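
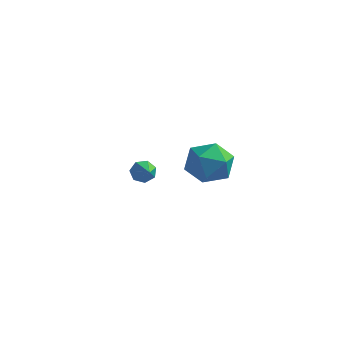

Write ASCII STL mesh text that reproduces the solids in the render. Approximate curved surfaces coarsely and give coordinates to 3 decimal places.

solid 
facet normal -0.602 0.637 -0.482
outer loop
vertex -0.342 1.189 -0.261
vertex -0.744 1.024 0.023
vertex -0.414 1.412 0.124
endloop
endfacet
facet normal 0.955 0.297 0.007
outer loop
vertex -0.342 1.189 -0.261
vertex -0.414 1.412 0.124
vertex -0.076 0.316 0.557
endloop
endfacet
facet normal -0.603 0.637 -0.480
outer loop
vertex -0.414 1.412 0.124
vertex -0.744 1.024 0.023
vertex -0.735 1.342 0.434
endloop
endfacet
facet normal 0.569 0.448 0.690
outer loop
vertex -0.414 1.412 0.124
vertex -0.735 1.342 0.434
vertex -0.076 0.316 0.557
endloop
endfacet
facet normal -0.603 0.638 -0.480
outer loop
vertex -0.735 1.342 0.434
vertex -0.744 1.024 0.023
vertex -1.063 1.032 0.434
endloop
endfacet
facet normal -0.070 0.074 0.995
outer loop
vertex -0.735 1.342 0.434
vertex -1.063 1.032 0.434
vertex -0.076 0.316 0.557
endloop
endfacet
facet normal -0.603 0.637 -0.480
outer loop
vertex -1.063 1.032 0.434
vertex -0.744 1.024 0.023
vertex -1.151 0.716 0.125
endloop
endfacet
facet normal -0.479 -0.542 0.691
outer loop
vertex -1.063 1.032 0.434
vertex -1.151 0.716 0.125
vertex -0.076 0.316 0.557
endloop
endfacet
facet normal -0.603 0.637 -0.481
outer loop
vertex -1.151 0.716 0.125
vertex -0.744 1.024 0.023
vertex -0.933 0.631 -0.261
endloop
endfacet
facet normal -0.351 -0.936 0.008
outer loop
vertex -1.151 0.716 0.125
vertex -0.933 0.631 -0.261
vertex -0.076 0.316 0.557
endloop
endfacet
facet normal -0.603 0.637 -0.480
outer loop
vertex -0.933 0.631 -0.261
vertex -0.744 1.024 0.023
vertex -0.573 0.842 -0.433
endloop
endfacet
facet normal 0.218 -0.812 -0.541
outer loop
vertex -0.933 0.631 -0.261
vertex -0.573 0.842 -0.433
vertex -0.076 0.316 0.557
endloop
endfacet
facet normal -0.601 0.638 -0.480
outer loop
vertex -0.573 0.842 -0.433
vertex -0.744 1.024 0.023
vertex -0.342 1.189 -0.261
endloop
endfacet
facet normal 0.799 -0.264 -0.541
outer loop
vertex -0.573 0.842 -0.433
vertex -0.342 1.189 -0.261
vertex -0.076 0.316 0.557
endloop
endfacet
facet normal -0.434 0.515 0.739
outer loop
vertex 3.653 -2.073 4.204
vertex 3.232 -2.854 4.501
vertex 4.075 -2.621 4.834
endloop
endfacet
facet normal 0.196 0.801 0.566
outer loop
vertex 3.653 -2.073 4.204
vertex 4.075 -2.621 4.834
vertex 4.569 -2.247 4.133
endloop
endfacet
facet normal 0.176 0.977 -0.125
outer loop
vertex 3.653 -2.073 4.204
vertex 4.569 -2.247 4.133
vertex 4.032 -2.248 3.367
endloop
endfacet
facet normal -0.467 0.799 -0.379
outer loop
vertex 3.653 -2.073 4.204
vertex 4.032 -2.248 3.367
vertex 3.205 -2.624 3.594
endloop
endfacet
facet normal -0.844 0.514 0.155
outer loop
vertex 3.653 -2.073 4.204
vertex 3.205 -2.624 3.594
vertex 3.232 -2.854 4.501
endloop
endfacet
facet normal 0.697 0.300 0.651
outer loop
vertex 4.569 -2.247 4.133
vertex 4.075 -2.621 4.834
vertex 4.715 -3.136 4.386
endloop
endfacet
facet normal -0.323 -0.163 0.932
outer loop
vertex 4.075 -2.621 4.834
vertex 3.232 -2.854 4.501
vertex 3.888 -3.512 4.613
endloop
endfacet
facet normal -0.986 -0.166 -0.013
outer loop
vertex 3.232 -2.854 4.501
vertex 3.205 -2.624 3.594
vertex 3.351 -3.513 3.847
endloop
endfacet
facet normal -0.376 0.297 -0.878
outer loop
vertex 3.205 -2.624 3.594
vertex 4.032 -2.248 3.367
vertex 3.845 -3.139 3.146
endloop
endfacet
facet normal 0.665 0.583 -0.467
outer loop
vertex 4.032 -2.248 3.367
vertex 4.569 -2.247 4.133
vertex 4.688 -2.906 3.479
endloop
endfacet
facet normal 0.467 -0.799 0.379
outer loop
vertex 4.267 -3.687 3.776
vertex 4.715 -3.136 4.386
vertex 3.888 -3.512 4.613
endloop
endfacet
facet normal -0.176 -0.977 0.125
outer loop
vertex 4.267 -3.687 3.776
vertex 3.888 -3.512 4.613
vertex 3.351 -3.513 3.847
endloop
endfacet
facet normal -0.196 -0.801 -0.566
outer loop
vertex 4.267 -3.687 3.776
vertex 3.351 -3.513 3.847
vertex 3.845 -3.139 3.146
endloop
endfacet
facet normal 0.434 -0.515 -0.739
outer loop
vertex 4.267 -3.687 3.776
vertex 3.845 -3.139 3.146
vertex 4.688 -2.906 3.479
endloop
endfacet
facet normal 0.844 -0.514 -0.155
outer loop
vertex 4.267 -3.687 3.776
vertex 4.688 -2.906 3.479
vertex 4.715 -3.136 4.386
endloop
endfacet
facet normal 0.376 -0.297 0.878
outer loop
vertex 3.888 -3.512 4.613
vertex 4.715 -3.136 4.386
vertex 4.075 -2.621 4.834
endloop
endfacet
facet normal -0.665 -0.583 0.467
outer loop
vertex 3.351 -3.513 3.847
vertex 3.888 -3.512 4.613
vertex 3.232 -2.854 4.501
endloop
endfacet
facet normal -0.697 -0.300 -0.651
outer loop
vertex 3.845 -3.139 3.146
vertex 3.351 -3.513 3.847
vertex 3.205 -2.624 3.594
endloop
endfacet
facet normal 0.323 0.163 -0.932
outer loop
vertex 4.688 -2.906 3.479
vertex 3.845 -3.139 3.146
vertex 4.032 -2.248 3.367
endloop
endfacet
facet normal 0.986 0.166 0.013
outer loop
vertex 4.715 -3.136 4.386
vertex 4.688 -2.906 3.479
vertex 4.569 -2.247 4.133
endloop
endfacet

endsolid


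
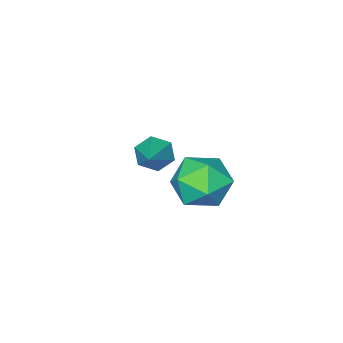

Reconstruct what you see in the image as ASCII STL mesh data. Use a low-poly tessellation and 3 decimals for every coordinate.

solid 
facet normal -0.635 -0.588 -0.500
outer loop
vertex -2.336 -3.585 -2.488
vertex -2.942 -3.337 -2.01
vertex -2.775 -2.936 -2.694
endloop
endfacet
facet normal 0.732 0.302 -0.610
outer loop
vertex -2.336 -3.585 -2.488
vertex -2.775 -2.936 -2.694
vertex -1.698 -2.183 -1.03
endloop
endfacet
facet normal -0.635 -0.589 -0.500
outer loop
vertex -2.775 -2.936 -2.694
vertex -2.942 -3.337 -2.01
vertex -3.381 -2.688 -2.217
endloop
endfacet
facet normal 0.032 0.903 -0.429
outer loop
vertex -2.775 -2.936 -2.694
vertex -3.381 -2.688 -2.217
vertex -1.698 -2.183 -1.03
endloop
endfacet
facet normal -0.635 -0.589 -0.500
outer loop
vertex -3.381 -2.688 -2.217
vertex -2.942 -3.337 -2.01
vertex -3.548 -3.089 -1.533
endloop
endfacet
facet normal -0.487 0.800 0.350
outer loop
vertex -3.381 -2.688 -2.217
vertex -3.548 -3.089 -1.533
vertex -1.698 -2.183 -1.03
endloop
endfacet
facet normal -0.635 -0.588 -0.501
outer loop
vertex -3.548 -3.089 -1.533
vertex -2.942 -3.337 -2.01
vertex -3.109 -3.738 -1.327
endloop
endfacet
facet normal -0.304 0.095 0.948
outer loop
vertex -3.548 -3.089 -1.533
vertex -3.109 -3.738 -1.327
vertex -1.698 -2.183 -1.03
endloop
endfacet
facet normal -0.635 -0.588 -0.501
outer loop
vertex -3.109 -3.738 -1.327
vertex -2.942 -3.337 -2.01
vertex -2.503 -3.986 -1.804
endloop
endfacet
facet normal 0.396 -0.506 0.766
outer loop
vertex -3.109 -3.738 -1.327
vertex -2.503 -3.986 -1.804
vertex -1.698 -2.183 -1.03
endloop
endfacet
facet normal -0.635 -0.588 -0.500
outer loop
vertex -2.503 -3.986 -1.804
vertex -2.942 -3.337 -2.01
vertex -2.336 -3.585 -2.488
endloop
endfacet
facet normal 0.915 -0.403 -0.013
outer loop
vertex -2.503 -3.986 -1.804
vertex -2.336 -3.585 -2.488
vertex -1.698 -2.183 -1.03
endloop
endfacet
facet normal -0.603 0.688 -0.403
outer loop
vertex -1.409 1.919 -0.898
vertex -2.391 1.2 -0.657
vertex -2.007 2.028 0.183
endloop
endfacet
facet normal -0.026 0.993 -0.114
outer loop
vertex -1.409 1.919 -0.898
vertex -2.007 2.028 0.183
vertex -0.767 2.057 0.154
endloop
endfacet
facet normal 0.551 0.716 -0.430
outer loop
vertex -1.409 1.919 -0.898
vertex -0.767 2.057 0.154
vertex -0.384 1.247 -0.704
endloop
endfacet
facet normal 0.330 0.240 -0.913
outer loop
vertex -1.409 1.919 -0.898
vertex -0.384 1.247 -0.704
vertex -1.388 0.717 -1.206
endloop
endfacet
facet normal -0.383 0.223 -0.896
outer loop
vertex -1.409 1.919 -0.898
vertex -1.388 0.717 -1.206
vertex -2.391 1.2 -0.657
endloop
endfacet
facet normal -0.006 0.817 0.577
outer loop
vertex -0.767 2.057 0.154
vertex -2.007 2.028 0.183
vertex -1.352 1.423 1.046
endloop
endfacet
facet normal -0.940 0.324 0.110
outer loop
vertex -2.007 2.028 0.183
vertex -2.391 1.2 -0.657
vertex -2.356 0.893 0.544
endloop
endfacet
facet normal -0.584 -0.430 -0.689
outer loop
vertex -2.391 1.2 -0.657
vertex -1.388 0.717 -1.206
vertex -1.973 0.083 -0.314
endloop
endfacet
facet normal 0.571 -0.403 -0.716
outer loop
vertex -1.388 0.717 -1.206
vertex -0.384 1.247 -0.704
vertex -0.733 0.112 -0.343
endloop
endfacet
facet normal 0.928 0.368 0.067
outer loop
vertex -0.384 1.247 -0.704
vertex -0.767 2.057 0.154
vertex -0.349 0.94 0.497
endloop
endfacet
facet normal -0.330 -0.240 0.913
outer loop
vertex -1.331 0.221 0.738
vertex -1.352 1.423 1.046
vertex -2.356 0.893 0.544
endloop
endfacet
facet normal -0.551 -0.716 0.430
outer loop
vertex -1.331 0.221 0.738
vertex -2.356 0.893 0.544
vertex -1.973 0.083 -0.314
endloop
endfacet
facet normal 0.026 -0.993 0.114
outer loop
vertex -1.331 0.221 0.738
vertex -1.973 0.083 -0.314
vertex -0.733 0.112 -0.343
endloop
endfacet
facet normal 0.603 -0.688 0.403
outer loop
vertex -1.331 0.221 0.738
vertex -0.733 0.112 -0.343
vertex -0.349 0.94 0.497
endloop
endfacet
facet normal 0.383 -0.223 0.896
outer loop
vertex -1.331 0.221 0.738
vertex -0.349 0.94 0.497
vertex -1.352 1.423 1.046
endloop
endfacet
facet normal -0.571 0.403 0.716
outer loop
vertex -2.356 0.893 0.544
vertex -1.352 1.423 1.046
vertex -2.007 2.028 0.183
endloop
endfacet
facet normal -0.928 -0.368 -0.067
outer loop
vertex -1.973 0.083 -0.314
vertex -2.356 0.893 0.544
vertex -2.391 1.2 -0.657
endloop
endfacet
facet normal 0.006 -0.817 -0.577
outer loop
vertex -0.733 0.112 -0.343
vertex -1.973 0.083 -0.314
vertex -1.388 0.717 -1.206
endloop
endfacet
facet normal 0.940 -0.324 -0.110
outer loop
vertex -0.349 0.94 0.497
vertex -0.733 0.112 -0.343
vertex -0.384 1.247 -0.704
endloop
endfacet
facet normal 0.584 0.430 0.689
outer loop
vertex -1.352 1.423 1.046
vertex -0.349 0.94 0.497
vertex -0.767 2.057 0.154
endloop
endfacet

endsolid


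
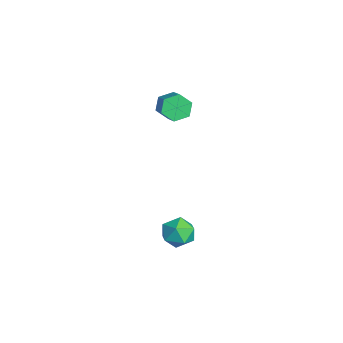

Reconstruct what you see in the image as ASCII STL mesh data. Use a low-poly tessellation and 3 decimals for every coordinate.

solid 
facet normal 0.228 0.306 0.924
outer loop
vertex 2.111 2.406 -2.608
vertex 1.389 1.917 -2.268
vertex 2.232 1.516 -2.343
endloop
endfacet
facet normal 0.813 0.265 0.519
outer loop
vertex 2.111 2.406 -2.608
vertex 2.232 1.516 -2.343
vertex 2.632 1.829 -3.129
endloop
endfacet
facet normal 0.721 0.692 -0.045
outer loop
vertex 2.111 2.406 -2.608
vertex 2.632 1.829 -3.129
vertex 2.037 2.422 -3.54
endloop
endfacet
facet normal 0.079 0.997 0.011
outer loop
vertex 2.111 2.406 -2.608
vertex 2.037 2.422 -3.54
vertex 1.269 2.477 -3.008
endloop
endfacet
facet normal -0.226 0.759 0.611
outer loop
vertex 2.111 2.406 -2.608
vertex 1.269 2.477 -3.008
vertex 1.389 1.917 -2.268
endloop
endfacet
facet normal 0.869 -0.406 0.281
outer loop
vertex 2.632 1.829 -3.129
vertex 2.232 1.516 -2.343
vertex 2.231 0.983 -3.112
endloop
endfacet
facet normal -0.078 -0.339 0.937
outer loop
vertex 2.232 1.516 -2.343
vertex 1.389 1.917 -2.268
vertex 1.463 1.038 -2.58
endloop
endfacet
facet normal -0.813 0.394 0.430
outer loop
vertex 1.389 1.917 -2.268
vertex 1.269 2.477 -3.008
vertex 0.868 1.631 -2.991
endloop
endfacet
facet normal -0.318 0.779 -0.540
outer loop
vertex 1.269 2.477 -3.008
vertex 2.037 2.422 -3.54
vertex 1.268 1.944 -3.777
endloop
endfacet
facet normal 0.721 0.285 -0.632
outer loop
vertex 2.037 2.422 -3.54
vertex 2.632 1.829 -3.129
vertex 2.111 1.543 -3.852
endloop
endfacet
facet normal -0.079 -0.997 -0.011
outer loop
vertex 1.389 1.054 -3.512
vertex 2.231 0.983 -3.112
vertex 1.463 1.038 -2.58
endloop
endfacet
facet normal -0.721 -0.692 0.045
outer loop
vertex 1.389 1.054 -3.512
vertex 1.463 1.038 -2.58
vertex 0.868 1.631 -2.991
endloop
endfacet
facet normal -0.813 -0.265 -0.519
outer loop
vertex 1.389 1.054 -3.512
vertex 0.868 1.631 -2.991
vertex 1.268 1.944 -3.777
endloop
endfacet
facet normal -0.228 -0.306 -0.924
outer loop
vertex 1.389 1.054 -3.512
vertex 1.268 1.944 -3.777
vertex 2.111 1.543 -3.852
endloop
endfacet
facet normal 0.226 -0.759 -0.611
outer loop
vertex 1.389 1.054 -3.512
vertex 2.111 1.543 -3.852
vertex 2.231 0.983 -3.112
endloop
endfacet
facet normal 0.318 -0.779 0.540
outer loop
vertex 1.463 1.038 -2.58
vertex 2.231 0.983 -3.112
vertex 2.232 1.516 -2.343
endloop
endfacet
facet normal -0.721 -0.285 0.632
outer loop
vertex 0.868 1.631 -2.991
vertex 1.463 1.038 -2.58
vertex 1.389 1.917 -2.268
endloop
endfacet
facet normal -0.869 0.406 -0.281
outer loop
vertex 1.268 1.944 -3.777
vertex 0.868 1.631 -2.991
vertex 1.269 2.477 -3.008
endloop
endfacet
facet normal 0.078 0.339 -0.937
outer loop
vertex 2.111 1.543 -3.852
vertex 1.268 1.944 -3.777
vertex 2.037 2.422 -3.54
endloop
endfacet
facet normal 0.813 -0.394 -0.430
outer loop
vertex 2.231 0.983 -3.112
vertex 2.111 1.543 -3.852
vertex 2.632 1.829 -3.129
endloop
endfacet
facet normal -0.865 -0.016 -0.502
outer loop
vertex -2.324 2.105 2.005
vertex -2.709 2.318 2.662
vertex -2.433 2.871 2.168
endloop
endfacet
facet normal 0.482 0.247 -0.840
outer loop
vertex -2.324 2.105 2.005
vertex -2.433 2.871 2.168
vertex -1.087 2.129 2.722
endloop
endfacet
facet normal 0.482 0.248 -0.840
outer loop
vertex -1.087 2.129 2.722
vertex -2.433 2.871 2.168
vertex -1.196 2.894 2.885
endloop
endfacet
facet normal 0.865 0.017 0.501
outer loop
vertex -1.087 2.129 2.722
vertex -1.196 2.894 2.885
vertex -1.471 2.342 3.378
endloop
endfacet
facet normal -0.865 -0.016 -0.502
outer loop
vertex -2.433 2.871 2.168
vertex -2.709 2.318 2.662
vertex -2.818 3.083 2.825
endloop
endfacet
facet normal 0.121 0.963 -0.240
outer loop
vertex -2.433 2.871 2.168
vertex -2.818 3.083 2.825
vertex -1.196 2.894 2.885
endloop
endfacet
facet normal 0.121 0.963 -0.241
outer loop
vertex -1.196 2.894 2.885
vertex -2.818 3.083 2.825
vertex -1.581 3.107 3.542
endloop
endfacet
facet normal 0.865 0.017 0.501
outer loop
vertex -1.196 2.894 2.885
vertex -1.581 3.107 3.542
vertex -1.471 2.342 3.378
endloop
endfacet
facet normal -0.865 -0.017 -0.501
outer loop
vertex -2.818 3.083 2.825
vertex -2.709 2.318 2.662
vertex -3.093 2.531 3.318
endloop
endfacet
facet normal -0.361 0.715 0.599
outer loop
vertex -2.818 3.083 2.825
vertex -3.093 2.531 3.318
vertex -1.581 3.107 3.542
endloop
endfacet
facet normal -0.361 0.715 0.599
outer loop
vertex -1.581 3.107 3.542
vertex -3.093 2.531 3.318
vertex -1.856 2.555 4.035
endloop
endfacet
facet normal 0.865 0.017 0.501
outer loop
vertex -1.581 3.107 3.542
vertex -1.856 2.555 4.035
vertex -1.471 2.342 3.378
endloop
endfacet
facet normal -0.865 -0.017 -0.501
outer loop
vertex -3.093 2.531 3.318
vertex -2.709 2.318 2.662
vertex -2.984 1.766 3.155
endloop
endfacet
facet normal -0.482 -0.248 0.840
outer loop
vertex -3.093 2.531 3.318
vertex -2.984 1.766 3.155
vertex -1.856 2.555 4.035
endloop
endfacet
facet normal -0.482 -0.247 0.840
outer loop
vertex -1.856 2.555 4.035
vertex -2.984 1.766 3.155
vertex -1.747 1.789 3.872
endloop
endfacet
facet normal 0.865 0.016 0.502
outer loop
vertex -1.856 2.555 4.035
vertex -1.747 1.789 3.872
vertex -1.471 2.342 3.378
endloop
endfacet
facet normal -0.865 -0.017 -0.501
outer loop
vertex -2.984 1.766 3.155
vertex -2.709 2.318 2.662
vertex -2.599 1.553 2.498
endloop
endfacet
facet normal -0.122 -0.963 0.241
outer loop
vertex -2.984 1.766 3.155
vertex -2.599 1.553 2.498
vertex -1.747 1.789 3.872
endloop
endfacet
facet normal -0.121 -0.963 0.240
outer loop
vertex -1.747 1.789 3.872
vertex -2.599 1.553 2.498
vertex -1.362 1.577 3.215
endloop
endfacet
facet normal 0.865 0.016 0.502
outer loop
vertex -1.747 1.789 3.872
vertex -1.362 1.577 3.215
vertex -1.471 2.342 3.378
endloop
endfacet
facet normal -0.865 -0.017 -0.501
outer loop
vertex -2.599 1.553 2.498
vertex -2.709 2.318 2.662
vertex -2.324 2.105 2.005
endloop
endfacet
facet normal 0.361 -0.715 -0.599
outer loop
vertex -2.599 1.553 2.498
vertex -2.324 2.105 2.005
vertex -1.362 1.577 3.215
endloop
endfacet
facet normal 0.361 -0.715 -0.599
outer loop
vertex -1.362 1.577 3.215
vertex -2.324 2.105 2.005
vertex -1.087 2.129 2.722
endloop
endfacet
facet normal 0.865 0.017 0.501
outer loop
vertex -1.362 1.577 3.215
vertex -1.087 2.129 2.722
vertex -1.471 2.342 3.378
endloop
endfacet

endsolid


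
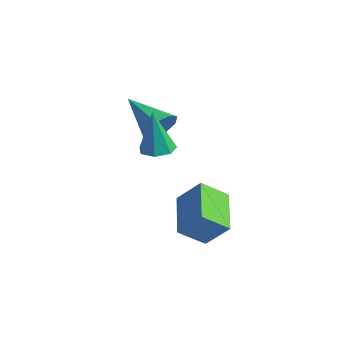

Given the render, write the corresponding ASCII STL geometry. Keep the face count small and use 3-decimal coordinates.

solid 
facet normal -0.002 0.112 -0.994
outer loop
vertex 0.402 -0.507 0.486
vertex -0.343 -0.655 0.471
vertex 0.006 0.017 0.546
endloop
endfacet
facet normal 0.760 0.532 0.373
outer loop
vertex 0.402 -0.507 0.486
vertex 0.006 0.017 0.546
vertex -0.337 -0.885 2.529
endloop
endfacet
facet normal -0.003 0.113 -0.994
outer loop
vertex 0.006 0.017 0.546
vertex -0.343 -0.655 0.471
vertex -0.654 0.034 0.55
endloop
endfacet
facet normal 0.026 0.908 0.418
outer loop
vertex 0.006 0.017 0.546
vertex -0.654 0.034 0.55
vertex -0.337 -0.885 2.529
endloop
endfacet
facet normal -0.004 0.112 -0.994
outer loop
vertex -0.654 0.034 0.55
vertex -0.343 -0.655 0.471
vertex -1.079 -0.467 0.495
endloop
endfacet
facet normal -0.725 0.573 0.382
outer loop
vertex -0.654 0.034 0.55
vertex -1.079 -0.467 0.495
vertex -0.337 -0.885 2.529
endloop
endfacet
facet normal -0.004 0.112 -0.994
outer loop
vertex -1.079 -0.467 0.495
vertex -0.343 -0.655 0.471
vertex -0.95 -1.109 0.422
endloop
endfacet
facet normal -0.930 -0.220 0.294
outer loop
vertex -1.079 -0.467 0.495
vertex -0.95 -1.109 0.422
vertex -0.337 -0.885 2.529
endloop
endfacet
facet normal -0.003 0.111 -0.994
outer loop
vertex -0.95 -1.109 0.422
vertex -0.343 -0.655 0.471
vertex -0.364 -1.41 0.387
endloop
endfacet
facet normal -0.435 -0.873 0.219
outer loop
vertex -0.95 -1.109 0.422
vertex -0.364 -1.41 0.387
vertex -0.337 -0.885 2.529
endloop
endfacet
facet normal -0.003 0.111 -0.994
outer loop
vertex -0.364 -1.41 0.387
vertex -0.343 -0.655 0.471
vertex 0.238 -1.142 0.415
endloop
endfacet
facet normal 0.389 -0.896 0.215
outer loop
vertex -0.364 -1.41 0.387
vertex 0.238 -1.142 0.415
vertex -0.337 -0.885 2.529
endloop
endfacet
facet normal -0.002 0.112 -0.994
outer loop
vertex 0.238 -1.142 0.415
vertex -0.343 -0.655 0.471
vertex 0.402 -0.507 0.486
endloop
endfacet
facet normal 0.920 -0.269 0.283
outer loop
vertex 0.238 -1.142 0.415
vertex 0.402 -0.507 0.486
vertex -0.337 -0.885 2.529
endloop
endfacet
facet normal -0.794 0.488 0.363
outer loop
vertex 0.633 0.725 -1.384
vertex 0.937 1.843 -2.223
vertex -0.216 0.146 -2.463
endloop
endfacet
facet normal -0.213 -0.781 0.587
outer loop
vertex 1.523 -0.923 -3.257
vertex 0.633 0.725 -1.384
vertex -0.216 0.146 -2.463
endloop
endfacet
facet normal -0.794 0.488 0.362
outer loop
vertex -0.216 0.146 -2.463
vertex 0.937 1.843 -2.223
vertex 0.088 1.263 -3.302
endloop
endfacet
facet normal -0.570 -0.389 -0.724
outer loop
vertex 0.088 1.263 -3.302
vertex 1.523 -0.923 -3.257
vertex -0.216 0.146 -2.463
endloop
endfacet
facet normal 0.570 0.389 0.724
outer loop
vertex 0.633 0.725 -1.384
vertex 2.676 0.774 -3.017
vertex 0.937 1.843 -2.223
endloop
endfacet
facet normal -0.212 -0.781 0.587
outer loop
vertex 2.372 -0.343 -2.178
vertex 0.633 0.725 -1.384
vertex 1.523 -0.923 -3.257
endloop
endfacet
facet normal 0.569 0.389 0.724
outer loop
vertex 2.372 -0.343 -2.178
vertex 2.676 0.774 -3.017
vertex 0.633 0.725 -1.384
endloop
endfacet
facet normal 0.212 0.781 -0.587
outer loop
vertex 0.937 1.843 -2.223
vertex 2.676 0.774 -3.017
vertex 0.088 1.263 -3.302
endloop
endfacet
facet normal -0.569 -0.389 -0.724
outer loop
vertex 1.827 0.195 -4.096
vertex 1.523 -0.923 -3.257
vertex 0.088 1.263 -3.302
endloop
endfacet
facet normal 0.212 0.782 -0.586
outer loop
vertex 0.088 1.263 -3.302
vertex 2.676 0.774 -3.017
vertex 1.827 0.195 -4.096
endloop
endfacet
facet normal 0.794 -0.488 -0.362
outer loop
vertex 1.827 0.195 -4.096
vertex 2.372 -0.343 -2.178
vertex 1.523 -0.923 -3.257
endloop
endfacet
facet normal 0.794 -0.488 -0.363
outer loop
vertex 2.676 0.774 -3.017
vertex 2.372 -0.343 -2.178
vertex 1.827 0.195 -4.096
endloop
endfacet
facet normal 0.857 0.202 -0.474
outer loop
vertex -1.172 -0.207 1.491
vertex -1.607 0.265 0.905
vertex -1.225 0.433 1.668
endloop
endfacet
facet normal 0.174 -0.249 0.953
outer loop
vertex -1.172 -0.207 1.491
vertex -1.225 0.433 1.668
vertex -3.433 -0.165 1.915
endloop
endfacet
facet normal 0.857 0.202 -0.474
outer loop
vertex -1.225 0.433 1.668
vertex -1.607 0.265 0.905
vertex -1.502 0.974 1.397
endloop
endfacet
facet normal -0.019 0.440 0.898
outer loop
vertex -1.225 0.433 1.668
vertex -1.502 0.974 1.397
vertex -3.433 -0.165 1.915
endloop
endfacet
facet normal 0.857 0.202 -0.474
outer loop
vertex -1.502 0.974 1.397
vertex -1.607 0.265 0.905
vertex -1.841 1.1 0.838
endloop
endfacet
facet normal -0.377 0.828 0.415
outer loop
vertex -1.502 0.974 1.397
vertex -1.841 1.1 0.838
vertex -3.433 -0.165 1.915
endloop
endfacet
facet normal 0.857 0.202 -0.474
outer loop
vertex -1.841 1.1 0.838
vertex -1.607 0.265 0.905
vertex -2.043 0.737 0.318
endloop
endfacet
facet normal -0.692 0.690 -0.213
outer loop
vertex -1.841 1.1 0.838
vertex -2.043 0.737 0.318
vertex -3.433 -0.165 1.915
endloop
endfacet
facet normal 0.857 0.201 -0.474
outer loop
vertex -2.043 0.737 0.318
vertex -1.607 0.265 0.905
vertex -1.99 0.097 0.142
endloop
endfacet
facet normal -0.779 0.106 -0.618
outer loop
vertex -2.043 0.737 0.318
vertex -1.99 0.097 0.142
vertex -3.433 -0.165 1.915
endloop
endfacet
facet normal 0.857 0.202 -0.474
outer loop
vertex -1.99 0.097 0.142
vertex -1.607 0.265 0.905
vertex -1.713 -0.445 0.412
endloop
endfacet
facet normal -0.587 -0.581 -0.564
outer loop
vertex -1.99 0.097 0.142
vertex -1.713 -0.445 0.412
vertex -3.433 -0.165 1.915
endloop
endfacet
facet normal 0.857 0.201 -0.474
outer loop
vertex -1.713 -0.445 0.412
vertex -1.607 0.265 0.905
vertex -1.374 -0.571 0.971
endloop
endfacet
facet normal -0.228 -0.970 -0.080
outer loop
vertex -1.713 -0.445 0.412
vertex -1.374 -0.571 0.971
vertex -3.433 -0.165 1.915
endloop
endfacet
facet normal 0.857 0.201 -0.474
outer loop
vertex -1.374 -0.571 0.971
vertex -1.607 0.265 0.905
vertex -1.172 -0.207 1.491
endloop
endfacet
facet normal 0.087 -0.832 0.548
outer loop
vertex -1.374 -0.571 0.971
vertex -1.172 -0.207 1.491
vertex -3.433 -0.165 1.915
endloop
endfacet

endsolid


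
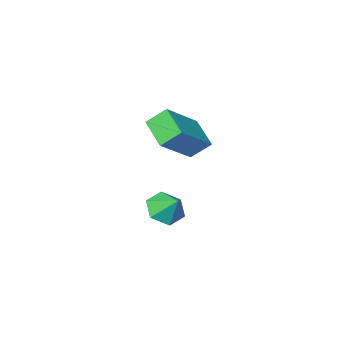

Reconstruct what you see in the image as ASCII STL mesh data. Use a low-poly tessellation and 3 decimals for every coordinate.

solid 
facet normal 0.064 -0.731 -0.680
outer loop
vertex 1.576 1.192 -1.639
vertex 0.896 1.571 -2.111
vertex 1.758 1.808 -2.284
endloop
endfacet
facet normal 0.763 0.347 0.546
outer loop
vertex 1.576 1.192 -1.639
vertex 1.758 1.808 -2.284
vertex 0.824 2.389 -1.349
endloop
endfacet
facet normal 0.064 -0.730 -0.680
outer loop
vertex 1.758 1.808 -2.284
vertex 0.896 1.571 -2.111
vertex 1.078 2.187 -2.755
endloop
endfacet
facet normal 0.504 0.863 -0.033
outer loop
vertex 1.758 1.808 -2.284
vertex 1.078 2.187 -2.755
vertex 0.824 2.389 -1.349
endloop
endfacet
facet normal 0.065 -0.730 -0.680
outer loop
vertex 1.078 2.187 -2.755
vertex 0.896 1.571 -2.111
vertex 0.216 1.949 -2.582
endloop
endfacet
facet normal -0.296 0.936 -0.188
outer loop
vertex 1.078 2.187 -2.755
vertex 0.216 1.949 -2.582
vertex 0.824 2.389 -1.349
endloop
endfacet
facet normal 0.065 -0.730 -0.680
outer loop
vertex 0.216 1.949 -2.582
vertex 0.896 1.571 -2.111
vertex 0.035 1.333 -1.938
endloop
endfacet
facet normal -0.837 0.493 0.237
outer loop
vertex 0.216 1.949 -2.582
vertex 0.035 1.333 -1.938
vertex 0.824 2.389 -1.349
endloop
endfacet
facet normal 0.065 -0.731 -0.680
outer loop
vertex 0.035 1.333 -1.938
vertex 0.896 1.571 -2.111
vertex 0.715 0.955 -1.466
endloop
endfacet
facet normal -0.579 -0.023 0.815
outer loop
vertex 0.035 1.333 -1.938
vertex 0.715 0.955 -1.466
vertex 0.824 2.389 -1.349
endloop
endfacet
facet normal 0.065 -0.731 -0.680
outer loop
vertex 0.715 0.955 -1.466
vertex 0.896 1.571 -2.111
vertex 1.576 1.192 -1.639
endloop
endfacet
facet normal 0.221 -0.096 0.970
outer loop
vertex 0.715 0.955 -1.466
vertex 1.576 1.192 -1.639
vertex 0.824 2.389 -1.349
endloop
endfacet
facet normal -0.785 -0.229 -0.576
outer loop
vertex 0.266 1.359 1.865
vertex -0.407 1.838 2.591
vertex 0.417 2.683 1.133
endloop
endfacet
facet normal 0.612 -0.435 -0.660
outer loop
vertex 2.127 3.182 2.389
vertex 0.266 1.359 1.865
vertex 0.417 2.683 1.133
endloop
endfacet
facet normal -0.784 -0.229 -0.576
outer loop
vertex 0.417 2.683 1.133
vertex -0.407 1.838 2.591
vertex -0.256 3.161 1.859
endloop
endfacet
facet normal 0.099 0.871 -0.481
outer loop
vertex -0.256 3.161 1.859
vertex 2.127 3.182 2.389
vertex 0.417 2.683 1.133
endloop
endfacet
facet normal -0.100 -0.871 0.482
outer loop
vertex 0.266 1.359 1.865
vertex 1.303 2.337 3.847
vertex -0.407 1.838 2.591
endloop
endfacet
facet normal 0.612 -0.435 -0.660
outer loop
vertex 1.976 1.859 3.121
vertex 0.266 1.359 1.865
vertex 2.127 3.182 2.389
endloop
endfacet
facet normal -0.099 -0.871 0.482
outer loop
vertex 1.976 1.859 3.121
vertex 1.303 2.337 3.847
vertex 0.266 1.359 1.865
endloop
endfacet
facet normal -0.612 0.435 0.660
outer loop
vertex -0.407 1.838 2.591
vertex 1.303 2.337 3.847
vertex -0.256 3.161 1.859
endloop
endfacet
facet normal 0.100 0.870 -0.482
outer loop
vertex 1.454 3.661 3.115
vertex 2.127 3.182 2.389
vertex -0.256 3.161 1.859
endloop
endfacet
facet normal -0.612 0.435 0.660
outer loop
vertex -0.256 3.161 1.859
vertex 1.303 2.337 3.847
vertex 1.454 3.661 3.115
endloop
endfacet
facet normal 0.785 0.229 0.576
outer loop
vertex 1.454 3.661 3.115
vertex 1.976 1.859 3.121
vertex 2.127 3.182 2.389
endloop
endfacet
facet normal 0.784 0.229 0.576
outer loop
vertex 1.303 2.337 3.847
vertex 1.976 1.859 3.121
vertex 1.454 3.661 3.115
endloop
endfacet

endsolid


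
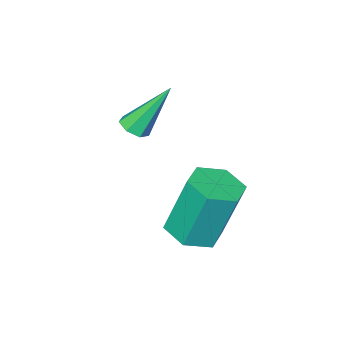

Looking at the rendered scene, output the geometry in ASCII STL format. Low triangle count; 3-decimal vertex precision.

solid 
facet normal 0.443 -0.318 -0.838
outer loop
vertex -1.722 0.639 -2.209
vertex -2.161 0.43 -2.362
vertex -1.986 0.901 -2.448
endloop
endfacet
facet normal 0.545 0.794 0.269
outer loop
vertex -1.722 0.639 -2.209
vertex -1.986 0.901 -2.448
vertex -2.999 1.03 -0.778
endloop
endfacet
facet normal 0.445 -0.318 -0.837
outer loop
vertex -1.986 0.901 -2.448
vertex -2.161 0.43 -2.362
vertex -2.382 0.808 -2.623
endloop
endfacet
facet normal -0.154 0.974 -0.169
outer loop
vertex -1.986 0.901 -2.448
vertex -2.382 0.808 -2.623
vertex -2.999 1.03 -0.778
endloop
endfacet
facet normal 0.445 -0.318 -0.837
outer loop
vertex -2.382 0.808 -2.623
vertex -2.161 0.43 -2.362
vertex -2.611 0.43 -2.601
endloop
endfacet
facet normal -0.816 0.475 -0.330
outer loop
vertex -2.382 0.808 -2.623
vertex -2.611 0.43 -2.601
vertex -2.999 1.03 -0.778
endloop
endfacet
facet normal 0.445 -0.318 -0.837
outer loop
vertex -2.611 0.43 -2.601
vertex -2.161 0.43 -2.362
vertex -2.501 0.052 -2.399
endloop
endfacet
facet normal -0.941 -0.324 -0.094
outer loop
vertex -2.611 0.43 -2.601
vertex -2.501 0.052 -2.399
vertex -2.999 1.03 -0.778
endloop
endfacet
facet normal 0.445 -0.318 -0.837
outer loop
vertex -2.501 0.052 -2.399
vertex -2.161 0.43 -2.362
vertex -2.135 -0.042 -2.169
endloop
endfacet
facet normal -0.439 -0.823 0.362
outer loop
vertex -2.501 0.052 -2.399
vertex -2.135 -0.042 -2.169
vertex -2.999 1.03 -0.778
endloop
endfacet
facet normal 0.443 -0.318 -0.838
outer loop
vertex -2.135 -0.042 -2.169
vertex -2.161 0.43 -2.362
vertex -1.788 0.22 -2.085
endloop
endfacet
facet normal 0.319 -0.645 0.695
outer loop
vertex -2.135 -0.042 -2.169
vertex -1.788 0.22 -2.085
vertex -2.999 1.03 -0.778
endloop
endfacet
facet normal 0.443 -0.318 -0.838
outer loop
vertex -1.788 0.22 -2.085
vertex -2.161 0.43 -2.362
vertex -1.722 0.639 -2.209
endloop
endfacet
facet normal 0.754 0.074 0.653
outer loop
vertex -1.788 0.22 -2.085
vertex -1.722 0.639 -2.209
vertex -2.999 1.03 -0.778
endloop
endfacet
facet normal 0.199 -0.232 -0.952
outer loop
vertex -1.222 2.828 -4.733
vertex -1.949 3.214 -4.979
vertex -1.218 3.664 -4.936
endloop
endfacet
facet normal 0.980 0.042 0.194
outer loop
vertex -1.222 2.828 -4.733
vertex -1.218 3.664 -4.936
vertex -1.643 3.319 -2.715
endloop
endfacet
facet normal 0.980 0.042 0.194
outer loop
vertex -1.643 3.319 -2.715
vertex -1.218 3.664 -4.936
vertex -1.639 4.155 -2.917
endloop
endfacet
facet normal -0.199 0.231 0.952
outer loop
vertex -1.643 3.319 -2.715
vertex -1.639 4.155 -2.917
vertex -2.371 3.706 -2.961
endloop
endfacet
facet normal 0.199 -0.232 -0.952
outer loop
vertex -1.218 3.664 -4.936
vertex -1.949 3.214 -4.979
vertex -1.945 4.05 -5.182
endloop
endfacet
facet normal 0.494 0.863 -0.107
outer loop
vertex -1.218 3.664 -4.936
vertex -1.945 4.05 -5.182
vertex -1.639 4.155 -2.917
endloop
endfacet
facet normal 0.495 0.862 -0.107
outer loop
vertex -1.639 4.155 -2.917
vertex -1.945 4.05 -5.182
vertex -2.366 4.542 -3.163
endloop
endfacet
facet normal -0.199 0.231 0.952
outer loop
vertex -1.639 4.155 -2.917
vertex -2.366 4.542 -3.163
vertex -2.371 3.706 -2.961
endloop
endfacet
facet normal 0.198 -0.232 -0.952
outer loop
vertex -1.945 4.05 -5.182
vertex -1.949 3.214 -4.979
vertex -2.677 3.601 -5.225
endloop
endfacet
facet normal -0.486 0.821 -0.301
outer loop
vertex -1.945 4.05 -5.182
vertex -2.677 3.601 -5.225
vertex -2.366 4.542 -3.163
endloop
endfacet
facet normal -0.486 0.820 -0.301
outer loop
vertex -2.366 4.542 -3.163
vertex -2.677 3.601 -5.225
vertex -3.098 4.092 -3.207
endloop
endfacet
facet normal -0.199 0.231 0.952
outer loop
vertex -2.366 4.542 -3.163
vertex -3.098 4.092 -3.207
vertex -2.371 3.706 -2.961
endloop
endfacet
facet normal 0.199 -0.231 -0.952
outer loop
vertex -2.677 3.601 -5.225
vertex -1.949 3.214 -4.979
vertex -2.681 2.765 -5.023
endloop
endfacet
facet normal -0.980 -0.042 -0.194
outer loop
vertex -2.677 3.601 -5.225
vertex -2.681 2.765 -5.023
vertex -3.098 4.092 -3.207
endloop
endfacet
facet normal -0.980 -0.042 -0.194
outer loop
vertex -3.098 4.092 -3.207
vertex -2.681 2.765 -5.023
vertex -3.102 3.256 -3.004
endloop
endfacet
facet normal -0.199 0.232 0.952
outer loop
vertex -3.098 4.092 -3.207
vertex -3.102 3.256 -3.004
vertex -2.371 3.706 -2.961
endloop
endfacet
facet normal 0.199 -0.231 -0.952
outer loop
vertex -2.681 2.765 -5.023
vertex -1.949 3.214 -4.979
vertex -1.954 2.378 -4.777
endloop
endfacet
facet normal -0.495 -0.862 0.106
outer loop
vertex -2.681 2.765 -5.023
vertex -1.954 2.378 -4.777
vertex -3.102 3.256 -3.004
endloop
endfacet
facet normal -0.494 -0.863 0.107
outer loop
vertex -3.102 3.256 -3.004
vertex -1.954 2.378 -4.777
vertex -2.375 2.87 -2.758
endloop
endfacet
facet normal -0.199 0.232 0.952
outer loop
vertex -3.102 3.256 -3.004
vertex -2.375 2.87 -2.758
vertex -2.371 3.706 -2.961
endloop
endfacet
facet normal 0.199 -0.231 -0.952
outer loop
vertex -1.954 2.378 -4.777
vertex -1.949 3.214 -4.979
vertex -1.222 2.828 -4.733
endloop
endfacet
facet normal 0.486 -0.820 0.301
outer loop
vertex -1.954 2.378 -4.777
vertex -1.222 2.828 -4.733
vertex -2.375 2.87 -2.758
endloop
endfacet
facet normal 0.486 -0.821 0.301
outer loop
vertex -2.375 2.87 -2.758
vertex -1.222 2.828 -4.733
vertex -1.643 3.319 -2.715
endloop
endfacet
facet normal -0.198 0.232 0.952
outer loop
vertex -2.375 2.87 -2.758
vertex -1.643 3.319 -2.715
vertex -2.371 3.706 -2.961
endloop
endfacet

endsolid


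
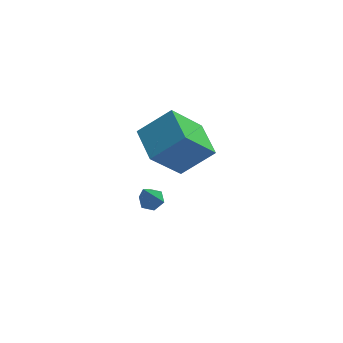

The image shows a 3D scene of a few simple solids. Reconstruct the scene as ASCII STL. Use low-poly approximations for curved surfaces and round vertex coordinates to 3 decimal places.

solid 
facet normal -0.561 -0.289 0.776
outer loop
vertex 0.82 2.108 2.299
vertex 0.367 3.663 2.551
vertex -0.561 1.88 1.216
endloop
endfacet
facet normal 0.277 -0.948 -0.154
outer loop
vertex 0.673 2.517 -0.491
vertex 0.82 2.108 2.299
vertex -0.561 1.88 1.216
endloop
endfacet
facet normal -0.561 -0.289 0.776
outer loop
vertex -0.561 1.88 1.216
vertex 0.367 3.663 2.551
vertex -1.014 3.436 1.468
endloop
endfacet
facet normal -0.780 -0.128 -0.612
outer loop
vertex -1.014 3.436 1.468
vertex 0.673 2.517 -0.491
vertex -0.561 1.88 1.216
endloop
endfacet
facet normal 0.780 0.128 0.612
outer loop
vertex 0.82 2.108 2.299
vertex 1.601 4.3 0.844
vertex 0.367 3.663 2.551
endloop
endfacet
facet normal 0.276 -0.949 -0.154
outer loop
vertex 2.054 2.744 0.592
vertex 0.82 2.108 2.299
vertex 0.673 2.517 -0.491
endloop
endfacet
facet normal 0.780 0.128 0.612
outer loop
vertex 2.054 2.744 0.592
vertex 1.601 4.3 0.844
vertex 0.82 2.108 2.299
endloop
endfacet
facet normal -0.277 0.949 0.154
outer loop
vertex 0.367 3.663 2.551
vertex 1.601 4.3 0.844
vertex -1.014 3.436 1.468
endloop
endfacet
facet normal -0.780 -0.128 -0.612
outer loop
vertex 0.22 4.072 -0.239
vertex 0.673 2.517 -0.491
vertex -1.014 3.436 1.468
endloop
endfacet
facet normal -0.277 0.949 0.153
outer loop
vertex -1.014 3.436 1.468
vertex 1.601 4.3 0.844
vertex 0.22 4.072 -0.239
endloop
endfacet
facet normal 0.561 0.289 -0.776
outer loop
vertex 0.22 4.072 -0.239
vertex 2.054 2.744 0.592
vertex 0.673 2.517 -0.491
endloop
endfacet
facet normal 0.561 0.289 -0.776
outer loop
vertex 1.601 4.3 0.844
vertex 2.054 2.744 0.592
vertex 0.22 4.072 -0.239
endloop
endfacet
facet normal 0.234 0.382 -0.894
outer loop
vertex 0.067 3.88 -3.86
vertex -0.441 4.112 -3.894
vertex -0.018 4.396 -3.662
endloop
endfacet
facet normal 0.845 -0.065 0.531
outer loop
vertex 0.067 3.88 -3.86
vertex -0.018 4.396 -3.662
vertex -0.799 3.528 -2.526
endloop
endfacet
facet normal 0.234 0.382 -0.894
outer loop
vertex -0.018 4.396 -3.662
vertex -0.441 4.112 -3.894
vertex -0.526 4.629 -3.695
endloop
endfacet
facet normal 0.263 0.671 0.693
outer loop
vertex -0.018 4.396 -3.662
vertex -0.526 4.629 -3.695
vertex -0.799 3.528 -2.526
endloop
endfacet
facet normal 0.234 0.382 -0.894
outer loop
vertex -0.526 4.629 -3.695
vertex -0.441 4.112 -3.894
vertex -0.949 4.345 -3.927
endloop
endfacet
facet normal -0.654 0.621 0.432
outer loop
vertex -0.526 4.629 -3.695
vertex -0.949 4.345 -3.927
vertex -0.799 3.528 -2.526
endloop
endfacet
facet normal 0.234 0.382 -0.894
outer loop
vertex -0.949 4.345 -3.927
vertex -0.441 4.112 -3.894
vertex -0.864 3.828 -4.126
endloop
endfacet
facet normal -0.986 -0.166 0.009
outer loop
vertex -0.949 4.345 -3.927
vertex -0.864 3.828 -4.126
vertex -0.799 3.528 -2.526
endloop
endfacet
facet normal 0.234 0.382 -0.894
outer loop
vertex -0.864 3.828 -4.126
vertex -0.441 4.112 -3.894
vertex -0.356 3.596 -4.092
endloop
endfacet
facet normal -0.402 -0.903 -0.153
outer loop
vertex -0.864 3.828 -4.126
vertex -0.356 3.596 -4.092
vertex -0.799 3.528 -2.526
endloop
endfacet
facet normal 0.234 0.382 -0.894
outer loop
vertex -0.356 3.596 -4.092
vertex -0.441 4.112 -3.894
vertex 0.067 3.88 -3.86
endloop
endfacet
facet normal 0.513 -0.852 0.108
outer loop
vertex -0.356 3.596 -4.092
vertex 0.067 3.88 -3.86
vertex -0.799 3.528 -2.526
endloop
endfacet

endsolid


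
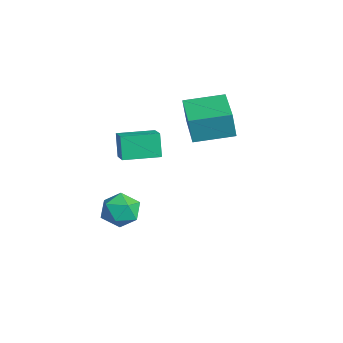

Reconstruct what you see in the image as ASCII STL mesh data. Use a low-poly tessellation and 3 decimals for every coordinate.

solid 
facet normal 0.161 0.521 0.838
outer loop
vertex -2.209 -1.122 -1.491
vertex -2.583 -1.846 -0.969
vertex -1.635 -1.828 -1.162
endloop
endfacet
facet normal 0.646 0.684 0.340
outer loop
vertex -2.209 -1.122 -1.491
vertex -1.635 -1.828 -1.162
vertex -1.519 -1.49 -2.061
endloop
endfacet
facet normal 0.299 0.925 -0.235
outer loop
vertex -2.209 -1.122 -1.491
vertex -1.519 -1.49 -2.061
vertex -2.395 -1.299 -2.423
endloop
endfacet
facet normal -0.400 0.912 -0.093
outer loop
vertex -2.209 -1.122 -1.491
vertex -2.395 -1.299 -2.423
vertex -3.053 -1.519 -1.749
endloop
endfacet
facet normal -0.486 0.662 0.570
outer loop
vertex -2.209 -1.122 -1.491
vertex -3.053 -1.519 -1.749
vertex -2.583 -1.846 -0.969
endloop
endfacet
facet normal 0.984 0.082 0.158
outer loop
vertex -1.519 -1.49 -2.061
vertex -1.635 -1.828 -1.162
vertex -1.467 -2.441 -1.891
endloop
endfacet
facet normal 0.199 -0.181 0.963
outer loop
vertex -1.635 -1.828 -1.162
vertex -2.583 -1.846 -0.969
vertex -2.125 -2.661 -1.217
endloop
endfacet
facet normal -0.846 0.049 0.530
outer loop
vertex -2.583 -1.846 -0.969
vertex -3.053 -1.519 -1.749
vertex -3.001 -2.47 -1.579
endloop
endfacet
facet normal -0.708 0.452 -0.543
outer loop
vertex -3.053 -1.519 -1.749
vertex -2.395 -1.299 -2.423
vertex -2.885 -2.132 -2.478
endloop
endfacet
facet normal 0.423 0.473 -0.773
outer loop
vertex -2.395 -1.299 -2.423
vertex -1.519 -1.49 -2.061
vertex -1.937 -2.114 -2.671
endloop
endfacet
facet normal 0.400 -0.912 0.093
outer loop
vertex -2.311 -2.838 -2.149
vertex -1.467 -2.441 -1.891
vertex -2.125 -2.661 -1.217
endloop
endfacet
facet normal -0.299 -0.925 0.235
outer loop
vertex -2.311 -2.838 -2.149
vertex -2.125 -2.661 -1.217
vertex -3.001 -2.47 -1.579
endloop
endfacet
facet normal -0.646 -0.684 -0.340
outer loop
vertex -2.311 -2.838 -2.149
vertex -3.001 -2.47 -1.579
vertex -2.885 -2.132 -2.478
endloop
endfacet
facet normal -0.161 -0.521 -0.838
outer loop
vertex -2.311 -2.838 -2.149
vertex -2.885 -2.132 -2.478
vertex -1.937 -2.114 -2.671
endloop
endfacet
facet normal 0.486 -0.662 -0.570
outer loop
vertex -2.311 -2.838 -2.149
vertex -1.937 -2.114 -2.671
vertex -1.467 -2.441 -1.891
endloop
endfacet
facet normal 0.708 -0.452 0.543
outer loop
vertex -2.125 -2.661 -1.217
vertex -1.467 -2.441 -1.891
vertex -1.635 -1.828 -1.162
endloop
endfacet
facet normal -0.423 -0.473 0.773
outer loop
vertex -3.001 -2.47 -1.579
vertex -2.125 -2.661 -1.217
vertex -2.583 -1.846 -0.969
endloop
endfacet
facet normal -0.984 -0.082 -0.158
outer loop
vertex -2.885 -2.132 -2.478
vertex -3.001 -2.47 -1.579
vertex -3.053 -1.519 -1.749
endloop
endfacet
facet normal -0.199 0.181 -0.963
outer loop
vertex -1.937 -2.114 -2.671
vertex -2.885 -2.132 -2.478
vertex -2.395 -1.299 -2.423
endloop
endfacet
facet normal 0.846 -0.049 -0.530
outer loop
vertex -1.467 -2.441 -1.891
vertex -1.937 -2.114 -2.671
vertex -1.519 -1.49 -2.061
endloop
endfacet
facet normal -0.977 0.215 0.008
outer loop
vertex -3.965 1.382 3.328
vertex -3.564 3.191 3.586
vertex -3.936 1.563 2.011
endloop
endfacet
facet normal -0.214 -0.967 -0.138
outer loop
vertex -1.876 1.109 1.994
vertex -3.965 1.382 3.328
vertex -3.936 1.563 2.011
endloop
endfacet
facet normal -0.977 0.215 0.008
outer loop
vertex -3.936 1.563 2.011
vertex -3.564 3.191 3.586
vertex -3.535 3.372 2.268
endloop
endfacet
facet normal 0.022 0.136 -0.990
outer loop
vertex -3.535 3.372 2.268
vertex -1.876 1.109 1.994
vertex -3.936 1.563 2.011
endloop
endfacet
facet normal -0.022 -0.136 0.990
outer loop
vertex -3.965 1.382 3.328
vertex -1.504 2.737 3.569
vertex -3.564 3.191 3.586
endloop
endfacet
facet normal -0.214 -0.967 -0.138
outer loop
vertex -1.905 0.928 3.312
vertex -3.965 1.382 3.328
vertex -1.876 1.109 1.994
endloop
endfacet
facet normal -0.022 -0.136 0.990
outer loop
vertex -1.905 0.928 3.312
vertex -1.504 2.737 3.569
vertex -3.965 1.382 3.328
endloop
endfacet
facet normal 0.214 0.967 0.138
outer loop
vertex -3.564 3.191 3.586
vertex -1.504 2.737 3.569
vertex -3.535 3.372 2.268
endloop
endfacet
facet normal 0.022 0.136 -0.990
outer loop
vertex -1.475 2.918 2.252
vertex -1.876 1.109 1.994
vertex -3.535 3.372 2.268
endloop
endfacet
facet normal 0.214 0.967 0.138
outer loop
vertex -3.535 3.372 2.268
vertex -1.504 2.737 3.569
vertex -1.475 2.918 2.252
endloop
endfacet
facet normal 0.977 -0.215 -0.008
outer loop
vertex -1.475 2.918 2.252
vertex -1.905 0.928 3.312
vertex -1.876 1.109 1.994
endloop
endfacet
facet normal 0.977 -0.215 -0.008
outer loop
vertex -1.504 2.737 3.569
vertex -1.905 0.928 3.312
vertex -1.475 2.918 2.252
endloop
endfacet
facet normal -0.920 0.103 -0.379
outer loop
vertex -0.756 -2.578 3.944
vertex -0.565 -0.98 3.915
vertex -0.31 -2.651 2.843
endloop
endfacet
facet normal -0.118 -0.993 0.018
outer loop
vertex 0.665 -2.76 3.245
vertex -0.756 -2.578 3.944
vertex -0.31 -2.651 2.843
endloop
endfacet
facet normal -0.920 0.103 -0.379
outer loop
vertex -0.31 -2.651 2.843
vertex -0.565 -0.98 3.915
vertex -0.119 -1.052 2.814
endloop
endfacet
facet normal 0.375 -0.062 -0.925
outer loop
vertex -0.119 -1.052 2.814
vertex 0.665 -2.76 3.245
vertex -0.31 -2.651 2.843
endloop
endfacet
facet normal -0.375 0.062 0.925
outer loop
vertex -0.756 -2.578 3.944
vertex 0.41 -1.089 4.317
vertex -0.565 -0.98 3.915
endloop
endfacet
facet normal -0.119 -0.993 0.017
outer loop
vertex 0.219 -2.688 4.346
vertex -0.756 -2.578 3.944
vertex 0.665 -2.76 3.245
endloop
endfacet
facet normal -0.375 0.062 0.925
outer loop
vertex 0.219 -2.688 4.346
vertex 0.41 -1.089 4.317
vertex -0.756 -2.578 3.944
endloop
endfacet
facet normal 0.118 0.993 -0.017
outer loop
vertex -0.565 -0.98 3.915
vertex 0.41 -1.089 4.317
vertex -0.119 -1.052 2.814
endloop
endfacet
facet normal 0.375 -0.062 -0.925
outer loop
vertex 0.856 -1.162 3.216
vertex 0.665 -2.76 3.245
vertex -0.119 -1.052 2.814
endloop
endfacet
facet normal 0.119 0.993 -0.018
outer loop
vertex -0.119 -1.052 2.814
vertex 0.41 -1.089 4.317
vertex 0.856 -1.162 3.216
endloop
endfacet
facet normal 0.920 -0.103 0.379
outer loop
vertex 0.856 -1.162 3.216
vertex 0.219 -2.688 4.346
vertex 0.665 -2.76 3.245
endloop
endfacet
facet normal 0.920 -0.103 0.379
outer loop
vertex 0.41 -1.089 4.317
vertex 0.219 -2.688 4.346
vertex 0.856 -1.162 3.216
endloop
endfacet

endsolid


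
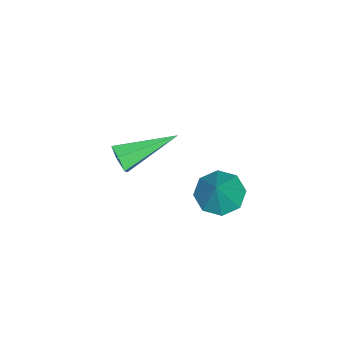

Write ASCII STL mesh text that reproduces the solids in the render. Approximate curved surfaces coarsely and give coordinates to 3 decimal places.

solid 
facet normal -0.554 -0.122 -0.823
outer loop
vertex 0.086 -0.032 1.075
vertex -0.551 0.263 1.46
vertex 0.038 0.576 1.017
endloop
endfacet
facet normal 0.991 0.067 -0.113
outer loop
vertex 0.086 -0.032 1.075
vertex 0.038 0.576 1.017
vertex 0.231 0.437 2.62
endloop
endfacet
facet normal -0.554 -0.123 -0.823
outer loop
vertex 0.038 0.576 1.017
vertex -0.551 0.263 1.46
vertex -0.355 1.0 1.218
endloop
endfacet
facet normal 0.726 0.687 -0.028
outer loop
vertex 0.038 0.576 1.017
vertex -0.355 1.0 1.218
vertex 0.231 0.437 2.62
endloop
endfacet
facet normal -0.554 -0.123 -0.823
outer loop
vertex -0.355 1.0 1.218
vertex -0.551 0.263 1.46
vertex -0.862 0.993 1.56
endloop
endfacet
facet normal 0.188 0.936 0.297
outer loop
vertex -0.355 1.0 1.218
vertex -0.862 0.993 1.56
vertex 0.231 0.437 2.62
endloop
endfacet
facet normal -0.554 -0.123 -0.823
outer loop
vertex -0.862 0.993 1.56
vertex -0.551 0.263 1.46
vertex -1.187 0.558 1.844
endloop
endfacet
facet normal -0.311 0.671 0.673
outer loop
vertex -0.862 0.993 1.56
vertex -1.187 0.558 1.844
vertex 0.231 0.437 2.62
endloop
endfacet
facet normal -0.554 -0.122 -0.823
outer loop
vertex -1.187 0.558 1.844
vertex -0.551 0.263 1.46
vertex -1.139 -0.049 1.902
endloop
endfacet
facet normal -0.477 0.046 0.878
outer loop
vertex -1.187 0.558 1.844
vertex -1.139 -0.049 1.902
vertex 0.231 0.437 2.62
endloop
endfacet
facet normal -0.554 -0.123 -0.823
outer loop
vertex -1.139 -0.049 1.902
vertex -0.551 0.263 1.46
vertex -0.746 -0.474 1.701
endloop
endfacet
facet normal -0.213 -0.571 0.793
outer loop
vertex -1.139 -0.049 1.902
vertex -0.746 -0.474 1.701
vertex 0.231 0.437 2.62
endloop
endfacet
facet normal -0.554 -0.123 -0.824
outer loop
vertex -0.746 -0.474 1.701
vertex -0.551 0.263 1.46
vertex -0.239 -0.467 1.359
endloop
endfacet
facet normal 0.327 -0.822 0.467
outer loop
vertex -0.746 -0.474 1.701
vertex -0.239 -0.467 1.359
vertex 0.231 0.437 2.62
endloop
endfacet
facet normal -0.554 -0.123 -0.823
outer loop
vertex -0.239 -0.467 1.359
vertex -0.551 0.263 1.46
vertex 0.086 -0.032 1.075
endloop
endfacet
facet normal 0.825 -0.557 0.092
outer loop
vertex -0.239 -0.467 1.359
vertex 0.086 -0.032 1.075
vertex 0.231 0.437 2.62
endloop
endfacet
facet normal 0.576 -0.732 -0.364
outer loop
vertex -1.783 -3.724 0.366
vertex -2.157 -3.794 -0.085
vertex -1.706 -3.416 -0.132
endloop
endfacet
facet normal 0.645 0.601 0.472
outer loop
vertex -1.783 -3.724 0.366
vertex -1.706 -3.416 -0.132
vertex -3.343 -2.286 0.665
endloop
endfacet
facet normal 0.576 -0.732 -0.364
outer loop
vertex -1.706 -3.416 -0.132
vertex -2.157 -3.794 -0.085
vertex -2.081 -3.487 -0.583
endloop
endfacet
facet normal 0.361 0.827 -0.431
outer loop
vertex -1.706 -3.416 -0.132
vertex -2.081 -3.487 -0.583
vertex -3.343 -2.286 0.665
endloop
endfacet
facet normal 0.576 -0.732 -0.363
outer loop
vertex -2.081 -3.487 -0.583
vertex -2.157 -3.794 -0.085
vertex -2.531 -3.865 -0.535
endloop
endfacet
facet normal -0.423 0.400 -0.813
outer loop
vertex -2.081 -3.487 -0.583
vertex -2.531 -3.865 -0.535
vertex -3.343 -2.286 0.665
endloop
endfacet
facet normal 0.576 -0.732 -0.363
outer loop
vertex -2.531 -3.865 -0.535
vertex -2.157 -3.794 -0.085
vertex -2.608 -4.172 -0.038
endloop
endfacet
facet normal -0.922 -0.249 -0.297
outer loop
vertex -2.531 -3.865 -0.535
vertex -2.608 -4.172 -0.038
vertex -3.343 -2.286 0.665
endloop
endfacet
facet normal 0.575 -0.732 -0.365
outer loop
vertex -2.608 -4.172 -0.038
vertex -2.157 -3.794 -0.085
vertex -2.233 -4.102 0.413
endloop
endfacet
facet normal -0.639 -0.475 0.605
outer loop
vertex -2.608 -4.172 -0.038
vertex -2.233 -4.102 0.413
vertex -3.343 -2.286 0.665
endloop
endfacet
facet normal 0.576 -0.731 -0.364
outer loop
vertex -2.233 -4.102 0.413
vertex -2.157 -3.794 -0.085
vertex -1.783 -3.724 0.366
endloop
endfacet
facet normal 0.144 -0.049 0.988
outer loop
vertex -2.233 -4.102 0.413
vertex -1.783 -3.724 0.366
vertex -3.343 -2.286 0.665
endloop
endfacet

endsolid


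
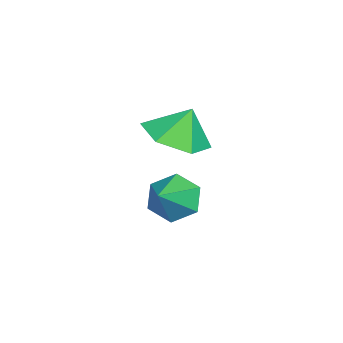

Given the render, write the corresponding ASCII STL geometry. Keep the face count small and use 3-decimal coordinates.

solid 
facet normal 0.112 -0.386 -0.916
outer loop
vertex 3.319 1.36 -1.216
vertex 2.491 0.782 -1.074
vertex 2.399 1.714 -1.478
endloop
endfacet
facet normal 0.251 0.906 0.341
outer loop
vertex 3.319 1.36 -1.216
vertex 2.399 1.714 -1.478
vertex 2.369 1.198 -0.086
endloop
endfacet
facet normal 0.114 -0.386 -0.916
outer loop
vertex 2.399 1.714 -1.478
vertex 2.491 0.782 -1.074
vertex 1.571 1.135 -1.337
endloop
endfacet
facet normal -0.515 0.807 0.288
outer loop
vertex 2.399 1.714 -1.478
vertex 1.571 1.135 -1.337
vertex 2.369 1.198 -0.086
endloop
endfacet
facet normal 0.114 -0.386 -0.916
outer loop
vertex 1.571 1.135 -1.337
vertex 2.491 0.782 -1.074
vertex 1.663 0.203 -0.933
endloop
endfacet
facet normal -0.837 0.146 0.527
outer loop
vertex 1.571 1.135 -1.337
vertex 1.663 0.203 -0.933
vertex 2.369 1.198 -0.086
endloop
endfacet
facet normal 0.114 -0.386 -0.916
outer loop
vertex 1.663 0.203 -0.933
vertex 2.491 0.782 -1.074
vertex 2.583 -0.15 -0.67
endloop
endfacet
facet normal -0.394 -0.417 0.819
outer loop
vertex 1.663 0.203 -0.933
vertex 2.583 -0.15 -0.67
vertex 2.369 1.198 -0.086
endloop
endfacet
facet normal 0.112 -0.386 -0.916
outer loop
vertex 2.583 -0.15 -0.67
vertex 2.491 0.782 -1.074
vertex 3.411 0.428 -0.812
endloop
endfacet
facet normal 0.372 -0.319 0.872
outer loop
vertex 2.583 -0.15 -0.67
vertex 3.411 0.428 -0.812
vertex 2.369 1.198 -0.086
endloop
endfacet
facet normal 0.112 -0.386 -0.916
outer loop
vertex 3.411 0.428 -0.812
vertex 2.491 0.782 -1.074
vertex 3.319 1.36 -1.216
endloop
endfacet
facet normal 0.694 0.343 0.633
outer loop
vertex 3.411 0.428 -0.812
vertex 3.319 1.36 -1.216
vertex 2.369 1.198 -0.086
endloop
endfacet
facet normal -0.812 0.156 -0.562
outer loop
vertex 2.448 0.642 -4.521
vertex 1.98 0.628 -3.848
vertex 2.298 1.336 -4.111
endloop
endfacet
facet normal 0.864 0.381 -0.328
outer loop
vertex 2.448 0.642 -4.521
vertex 2.298 1.336 -4.111
vertex 3.1 0.412 -3.072
endloop
endfacet
facet normal -0.812 0.156 -0.563
outer loop
vertex 2.298 1.336 -4.111
vertex 1.98 0.628 -3.848
vertex 1.829 1.322 -3.438
endloop
endfacet
facet normal 0.477 0.807 0.349
outer loop
vertex 2.298 1.336 -4.111
vertex 1.829 1.322 -3.438
vertex 3.1 0.412 -3.072
endloop
endfacet
facet normal -0.812 0.156 -0.562
outer loop
vertex 1.829 1.322 -3.438
vertex 1.98 0.628 -3.848
vertex 1.511 0.613 -3.175
endloop
endfacet
facet normal -0.016 0.354 0.935
outer loop
vertex 1.829 1.322 -3.438
vertex 1.511 0.613 -3.175
vertex 3.1 0.412 -3.072
endloop
endfacet
facet normal -0.812 0.156 -0.562
outer loop
vertex 1.511 0.613 -3.175
vertex 1.98 0.628 -3.848
vertex 1.662 -0.081 -3.585
endloop
endfacet
facet normal -0.121 -0.524 0.843
outer loop
vertex 1.511 0.613 -3.175
vertex 1.662 -0.081 -3.585
vertex 3.1 0.412 -3.072
endloop
endfacet
facet normal -0.812 0.156 -0.562
outer loop
vertex 1.662 -0.081 -3.585
vertex 1.98 0.628 -3.848
vertex 2.13 -0.067 -4.258
endloop
endfacet
facet normal 0.266 -0.950 0.166
outer loop
vertex 1.662 -0.081 -3.585
vertex 2.13 -0.067 -4.258
vertex 3.1 0.412 -3.072
endloop
endfacet
facet normal -0.812 0.156 -0.562
outer loop
vertex 2.13 -0.067 -4.258
vertex 1.98 0.628 -3.848
vertex 2.448 0.642 -4.521
endloop
endfacet
facet normal 0.759 -0.497 -0.420
outer loop
vertex 2.13 -0.067 -4.258
vertex 2.448 0.642 -4.521
vertex 3.1 0.412 -3.072
endloop
endfacet

endsolid


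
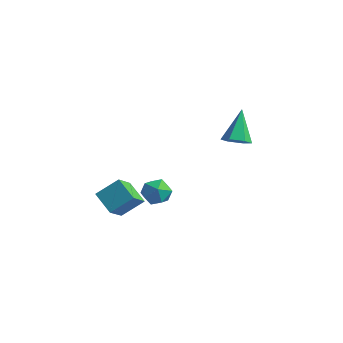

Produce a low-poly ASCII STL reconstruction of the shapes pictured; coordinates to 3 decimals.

solid 
facet normal 0.274 -0.560 -0.782
outer loop
vertex -0.355 3.708 2.877
vertex -0.998 3.244 2.984
vertex -1.043 3.886 2.509
endloop
endfacet
facet normal 0.321 0.935 -0.149
outer loop
vertex -0.355 3.708 2.877
vertex -1.043 3.886 2.509
vertex -1.562 4.396 4.596
endloop
endfacet
facet normal 0.274 -0.560 -0.782
outer loop
vertex -1.043 3.886 2.509
vertex -0.998 3.244 2.984
vertex -1.685 3.422 2.616
endloop
endfacet
facet normal -0.589 0.739 -0.327
outer loop
vertex -1.043 3.886 2.509
vertex -1.685 3.422 2.616
vertex -1.562 4.396 4.596
endloop
endfacet
facet normal 0.274 -0.559 -0.783
outer loop
vertex -1.685 3.422 2.616
vertex -0.998 3.244 2.984
vertex -1.64 2.779 3.091
endloop
endfacet
facet normal -0.997 -0.018 0.071
outer loop
vertex -1.685 3.422 2.616
vertex -1.64 2.779 3.091
vertex -1.562 4.396 4.596
endloop
endfacet
facet normal 0.275 -0.559 -0.782
outer loop
vertex -1.64 2.779 3.091
vertex -0.998 3.244 2.984
vertex -0.952 2.602 3.459
endloop
endfacet
facet normal -0.495 -0.579 0.648
outer loop
vertex -1.64 2.779 3.091
vertex -0.952 2.602 3.459
vertex -1.562 4.396 4.596
endloop
endfacet
facet normal 0.274 -0.559 -0.782
outer loop
vertex -0.952 2.602 3.459
vertex -0.998 3.244 2.984
vertex -0.31 3.066 3.352
endloop
endfacet
facet normal 0.414 -0.383 0.826
outer loop
vertex -0.952 2.602 3.459
vertex -0.31 3.066 3.352
vertex -1.562 4.396 4.596
endloop
endfacet
facet normal 0.274 -0.560 -0.782
outer loop
vertex -0.31 3.066 3.352
vertex -0.998 3.244 2.984
vertex -0.355 3.708 2.877
endloop
endfacet
facet normal 0.823 0.374 0.428
outer loop
vertex -0.31 3.066 3.352
vertex -0.355 3.708 2.877
vertex -1.562 4.396 4.596
endloop
endfacet
facet normal 0.419 0.763 0.492
outer loop
vertex -0.774 -2.341 2.575
vertex -0.772 -2.809 3.299
vertex -0.095 -2.837 2.766
endloop
endfacet
facet normal 0.614 0.765 -0.196
outer loop
vertex -0.774 -2.341 2.575
vertex -0.095 -2.837 2.766
vertex -0.392 -2.806 1.957
endloop
endfacet
facet normal 0.022 0.805 -0.593
outer loop
vertex -0.774 -2.341 2.575
vertex -0.392 -2.806 1.957
vertex -1.252 -2.758 1.991
endloop
endfacet
facet normal -0.539 0.829 -0.151
outer loop
vertex -0.774 -2.341 2.575
vertex -1.252 -2.758 1.991
vertex -1.487 -2.76 2.82
endloop
endfacet
facet normal -0.293 0.803 0.520
outer loop
vertex -0.774 -2.341 2.575
vertex -1.487 -2.76 2.82
vertex -0.772 -2.809 3.299
endloop
endfacet
facet normal 0.931 0.142 -0.336
outer loop
vertex -0.392 -2.806 1.957
vertex -0.095 -2.837 2.766
vertex -0.153 -3.56 2.3
endloop
endfacet
facet normal 0.616 0.139 0.775
outer loop
vertex -0.095 -2.837 2.766
vertex -0.772 -2.809 3.299
vertex -0.388 -3.562 3.129
endloop
endfacet
facet normal -0.535 0.203 0.820
outer loop
vertex -0.772 -2.809 3.299
vertex -1.487 -2.76 2.82
vertex -1.248 -3.514 3.163
endloop
endfacet
facet normal -0.933 0.245 -0.264
outer loop
vertex -1.487 -2.76 2.82
vertex -1.252 -2.758 1.991
vertex -1.545 -3.483 2.354
endloop
endfacet
facet normal -0.027 0.207 -0.978
outer loop
vertex -1.252 -2.758 1.991
vertex -0.392 -2.806 1.957
vertex -0.868 -3.511 1.821
endloop
endfacet
facet normal 0.539 -0.829 0.151
outer loop
vertex -0.866 -3.979 2.545
vertex -0.153 -3.56 2.3
vertex -0.388 -3.562 3.129
endloop
endfacet
facet normal -0.022 -0.805 0.593
outer loop
vertex -0.866 -3.979 2.545
vertex -0.388 -3.562 3.129
vertex -1.248 -3.514 3.163
endloop
endfacet
facet normal -0.614 -0.765 0.196
outer loop
vertex -0.866 -3.979 2.545
vertex -1.248 -3.514 3.163
vertex -1.545 -3.483 2.354
endloop
endfacet
facet normal -0.419 -0.763 -0.492
outer loop
vertex -0.866 -3.979 2.545
vertex -1.545 -3.483 2.354
vertex -0.868 -3.511 1.821
endloop
endfacet
facet normal 0.293 -0.803 -0.520
outer loop
vertex -0.866 -3.979 2.545
vertex -0.868 -3.511 1.821
vertex -0.153 -3.56 2.3
endloop
endfacet
facet normal 0.933 -0.245 0.264
outer loop
vertex -0.388 -3.562 3.129
vertex -0.153 -3.56 2.3
vertex -0.095 -2.837 2.766
endloop
endfacet
facet normal 0.027 -0.207 0.978
outer loop
vertex -1.248 -3.514 3.163
vertex -0.388 -3.562 3.129
vertex -0.772 -2.809 3.299
endloop
endfacet
facet normal -0.931 -0.142 0.336
outer loop
vertex -1.545 -3.483 2.354
vertex -1.248 -3.514 3.163
vertex -1.487 -2.76 2.82
endloop
endfacet
facet normal -0.616 -0.139 -0.775
outer loop
vertex -0.868 -3.511 1.821
vertex -1.545 -3.483 2.354
vertex -1.252 -2.758 1.991
endloop
endfacet
facet normal 0.535 -0.203 -0.820
outer loop
vertex -0.153 -3.56 2.3
vertex -0.868 -3.511 1.821
vertex -0.392 -2.806 1.957
endloop
endfacet
facet normal -0.490 -0.628 -0.604
outer loop
vertex -3.247 -3.827 0.338
vertex -4.457 -3.546 1.027
vertex -3.529 -2.683 -0.622
endloop
endfacet
facet normal 0.852 -0.198 -0.486
outer loop
vertex -2.803 -1.754 0.273
vertex -3.247 -3.827 0.338
vertex -3.529 -2.683 -0.622
endloop
endfacet
facet normal -0.490 -0.628 -0.605
outer loop
vertex -3.529 -2.683 -0.622
vertex -4.457 -3.546 1.027
vertex -4.738 -2.402 0.067
endloop
endfacet
facet normal -0.185 0.753 -0.632
outer loop
vertex -4.738 -2.402 0.067
vertex -2.803 -1.754 0.273
vertex -3.529 -2.683 -0.622
endloop
endfacet
facet normal 0.185 -0.753 0.632
outer loop
vertex -3.247 -3.827 0.338
vertex -3.731 -2.617 1.922
vertex -4.457 -3.546 1.027
endloop
endfacet
facet normal 0.852 -0.198 -0.485
outer loop
vertex -2.522 -2.898 1.233
vertex -3.247 -3.827 0.338
vertex -2.803 -1.754 0.273
endloop
endfacet
facet normal 0.185 -0.753 0.632
outer loop
vertex -2.522 -2.898 1.233
vertex -3.731 -2.617 1.922
vertex -3.247 -3.827 0.338
endloop
endfacet
facet normal -0.852 0.198 0.485
outer loop
vertex -4.457 -3.546 1.027
vertex -3.731 -2.617 1.922
vertex -4.738 -2.402 0.067
endloop
endfacet
facet normal -0.185 0.753 -0.632
outer loop
vertex -4.013 -1.473 0.962
vertex -2.803 -1.754 0.273
vertex -4.738 -2.402 0.067
endloop
endfacet
facet normal -0.852 0.197 0.485
outer loop
vertex -4.738 -2.402 0.067
vertex -3.731 -2.617 1.922
vertex -4.013 -1.473 0.962
endloop
endfacet
facet normal 0.490 0.628 0.605
outer loop
vertex -4.013 -1.473 0.962
vertex -2.522 -2.898 1.233
vertex -2.803 -1.754 0.273
endloop
endfacet
facet normal 0.490 0.628 0.604
outer loop
vertex -3.731 -2.617 1.922
vertex -2.522 -2.898 1.233
vertex -4.013 -1.473 0.962
endloop
endfacet

endsolid


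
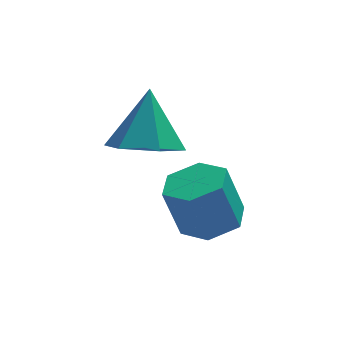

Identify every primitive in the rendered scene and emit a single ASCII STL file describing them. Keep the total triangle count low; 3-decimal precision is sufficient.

solid 
facet normal -0.156 -0.512 -0.845
outer loop
vertex -1.982 -1.611 -1.661
vertex -2.938 -1.285 -1.682
vertex -2.213 -0.751 -2.139
endloop
endfacet
facet normal 0.931 0.333 0.149
outer loop
vertex -1.982 -1.611 -1.661
vertex -2.213 -0.751 -2.139
vertex -2.662 -0.375 -0.178
endloop
endfacet
facet normal -0.155 -0.512 -0.845
outer loop
vertex -2.213 -0.751 -2.139
vertex -2.938 -1.285 -1.682
vertex -3.169 -0.426 -2.16
endloop
endfacet
facet normal 0.322 0.941 -0.107
outer loop
vertex -2.213 -0.751 -2.139
vertex -3.169 -0.426 -2.16
vertex -2.662 -0.375 -0.178
endloop
endfacet
facet normal -0.155 -0.512 -0.845
outer loop
vertex -3.169 -0.426 -2.16
vertex -2.938 -1.285 -1.682
vertex -3.894 -0.96 -1.703
endloop
endfacet
facet normal -0.540 0.833 0.117
outer loop
vertex -3.169 -0.426 -2.16
vertex -3.894 -0.96 -1.703
vertex -2.662 -0.375 -0.178
endloop
endfacet
facet normal -0.155 -0.512 -0.845
outer loop
vertex -3.894 -0.96 -1.703
vertex -2.938 -1.285 -1.682
vertex -3.664 -1.819 -1.225
endloop
endfacet
facet normal -0.794 0.119 0.596
outer loop
vertex -3.894 -0.96 -1.703
vertex -3.664 -1.819 -1.225
vertex -2.662 -0.375 -0.178
endloop
endfacet
facet normal -0.156 -0.511 -0.845
outer loop
vertex -3.664 -1.819 -1.225
vertex -2.938 -1.285 -1.682
vertex -2.708 -2.145 -1.204
endloop
endfacet
facet normal -0.186 -0.489 0.852
outer loop
vertex -3.664 -1.819 -1.225
vertex -2.708 -2.145 -1.204
vertex -2.662 -0.375 -0.178
endloop
endfacet
facet normal -0.156 -0.511 -0.845
outer loop
vertex -2.708 -2.145 -1.204
vertex -2.938 -1.285 -1.682
vertex -1.982 -1.611 -1.661
endloop
endfacet
facet normal 0.677 -0.382 0.629
outer loop
vertex -2.708 -2.145 -1.204
vertex -1.982 -1.611 -1.661
vertex -2.662 -0.375 -0.178
endloop
endfacet
facet normal 0.288 -0.053 -0.956
outer loop
vertex -0.571 -1.898 -3.787
vertex -1.398 -2.081 -4.026
vertex -1.125 -1.245 -3.99
endloop
endfacet
facet normal 0.722 0.668 0.181
outer loop
vertex -0.571 -1.898 -3.787
vertex -1.125 -1.245 -3.99
vertex -1.015 -1.817 -2.315
endloop
endfacet
facet normal 0.722 0.668 0.181
outer loop
vertex -1.015 -1.817 -2.315
vertex -1.125 -1.245 -3.99
vertex -1.568 -1.164 -2.518
endloop
endfacet
facet normal -0.288 0.053 0.956
outer loop
vertex -1.015 -1.817 -2.315
vertex -1.568 -1.164 -2.518
vertex -1.842 -1.999 -2.554
endloop
endfacet
facet normal 0.288 -0.053 -0.956
outer loop
vertex -1.125 -1.245 -3.99
vertex -1.398 -2.081 -4.026
vertex -1.952 -1.428 -4.229
endloop
endfacet
facet normal -0.185 0.977 -0.109
outer loop
vertex -1.125 -1.245 -3.99
vertex -1.952 -1.428 -4.229
vertex -1.568 -1.164 -2.518
endloop
endfacet
facet normal -0.183 0.977 -0.110
outer loop
vertex -1.568 -1.164 -2.518
vertex -1.952 -1.428 -4.229
vertex -2.395 -1.346 -2.757
endloop
endfacet
facet normal -0.288 0.053 0.956
outer loop
vertex -1.568 -1.164 -2.518
vertex -2.395 -1.346 -2.757
vertex -1.842 -1.999 -2.554
endloop
endfacet
facet normal 0.288 -0.053 -0.956
outer loop
vertex -1.952 -1.428 -4.229
vertex -1.398 -2.081 -4.026
vertex -2.225 -2.263 -4.265
endloop
endfacet
facet normal -0.906 0.309 -0.290
outer loop
vertex -1.952 -1.428 -4.229
vertex -2.225 -2.263 -4.265
vertex -2.395 -1.346 -2.757
endloop
endfacet
facet normal -0.906 0.309 -0.290
outer loop
vertex -2.395 -1.346 -2.757
vertex -2.225 -2.263 -4.265
vertex -2.669 -2.182 -2.793
endloop
endfacet
facet normal -0.288 0.053 0.956
outer loop
vertex -2.395 -1.346 -2.757
vertex -2.669 -2.182 -2.793
vertex -1.842 -1.999 -2.554
endloop
endfacet
facet normal 0.288 -0.053 -0.956
outer loop
vertex -2.225 -2.263 -4.265
vertex -1.398 -2.081 -4.026
vertex -1.672 -2.916 -4.062
endloop
endfacet
facet normal -0.722 -0.668 -0.181
outer loop
vertex -2.225 -2.263 -4.265
vertex -1.672 -2.916 -4.062
vertex -2.669 -2.182 -2.793
endloop
endfacet
facet normal -0.722 -0.668 -0.180
outer loop
vertex -2.669 -2.182 -2.793
vertex -1.672 -2.916 -4.062
vertex -2.115 -2.835 -2.59
endloop
endfacet
facet normal -0.288 0.053 0.956
outer loop
vertex -2.669 -2.182 -2.793
vertex -2.115 -2.835 -2.59
vertex -1.842 -1.999 -2.554
endloop
endfacet
facet normal 0.288 -0.053 -0.956
outer loop
vertex -1.672 -2.916 -4.062
vertex -1.398 -2.081 -4.026
vertex -0.845 -2.734 -3.823
endloop
endfacet
facet normal 0.184 -0.977 0.109
outer loop
vertex -1.672 -2.916 -4.062
vertex -0.845 -2.734 -3.823
vertex -2.115 -2.835 -2.59
endloop
endfacet
facet normal 0.184 -0.977 0.110
outer loop
vertex -2.115 -2.835 -2.59
vertex -0.845 -2.734 -3.823
vertex -1.288 -2.652 -2.351
endloop
endfacet
facet normal -0.288 0.053 0.956
outer loop
vertex -2.115 -2.835 -2.59
vertex -1.288 -2.652 -2.351
vertex -1.842 -1.999 -2.554
endloop
endfacet
facet normal 0.288 -0.053 -0.956
outer loop
vertex -0.845 -2.734 -3.823
vertex -1.398 -2.081 -4.026
vertex -0.571 -1.898 -3.787
endloop
endfacet
facet normal 0.906 -0.309 0.290
outer loop
vertex -0.845 -2.734 -3.823
vertex -0.571 -1.898 -3.787
vertex -1.288 -2.652 -2.351
endloop
endfacet
facet normal 0.906 -0.309 0.290
outer loop
vertex -1.288 -2.652 -2.351
vertex -0.571 -1.898 -3.787
vertex -1.015 -1.817 -2.315
endloop
endfacet
facet normal -0.288 0.053 0.956
outer loop
vertex -1.288 -2.652 -2.351
vertex -1.015 -1.817 -2.315
vertex -1.842 -1.999 -2.554
endloop
endfacet

endsolid


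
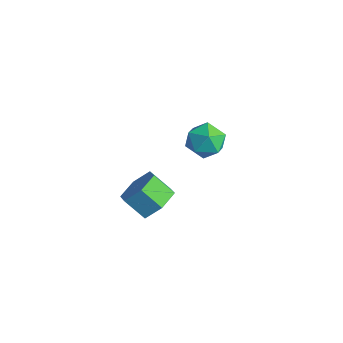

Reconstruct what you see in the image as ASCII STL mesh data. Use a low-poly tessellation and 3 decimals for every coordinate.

solid 
facet normal 0.625 0.404 -0.668
outer loop
vertex 1.446 -3.269 2.449
vertex 0.595 -2.935 1.855
vertex 1.005 -2.288 2.63
endloop
endfacet
facet normal 0.668 0.167 0.725
outer loop
vertex 1.446 -3.269 2.449
vertex 1.005 -2.288 2.63
vertex 0.597 -3.818 3.358
endloop
endfacet
facet normal 0.668 0.167 0.725
outer loop
vertex 0.597 -3.818 3.358
vertex 1.005 -2.288 2.63
vertex 0.156 -2.837 3.539
endloop
endfacet
facet normal -0.624 -0.404 0.669
outer loop
vertex 0.597 -3.818 3.358
vertex 0.156 -2.837 3.539
vertex -0.255 -3.485 2.765
endloop
endfacet
facet normal 0.625 0.404 -0.668
outer loop
vertex 1.005 -2.288 2.63
vertex 0.595 -2.935 1.855
vertex 0.154 -1.955 2.036
endloop
endfacet
facet normal -0.016 0.862 0.506
outer loop
vertex 1.005 -2.288 2.63
vertex 0.154 -1.955 2.036
vertex 0.156 -2.837 3.539
endloop
endfacet
facet normal -0.015 0.862 0.506
outer loop
vertex 0.156 -2.837 3.539
vertex 0.154 -1.955 2.036
vertex -0.695 -2.504 2.946
endloop
endfacet
facet normal -0.624 -0.403 0.669
outer loop
vertex 0.156 -2.837 3.539
vertex -0.695 -2.504 2.946
vertex -0.255 -3.485 2.765
endloop
endfacet
facet normal 0.624 0.404 -0.669
outer loop
vertex 0.154 -1.955 2.036
vertex 0.595 -2.935 1.855
vertex -0.257 -2.602 1.262
endloop
endfacet
facet normal -0.684 0.696 -0.218
outer loop
vertex 0.154 -1.955 2.036
vertex -0.257 -2.602 1.262
vertex -0.695 -2.504 2.946
endloop
endfacet
facet normal -0.684 0.696 -0.218
outer loop
vertex -0.695 -2.504 2.946
vertex -0.257 -2.602 1.262
vertex -1.106 -3.151 2.171
endloop
endfacet
facet normal -0.625 -0.404 0.668
outer loop
vertex -0.695 -2.504 2.946
vertex -1.106 -3.151 2.171
vertex -0.255 -3.485 2.765
endloop
endfacet
facet normal 0.624 0.404 -0.669
outer loop
vertex -0.257 -2.602 1.262
vertex 0.595 -2.935 1.855
vertex 0.184 -3.583 1.081
endloop
endfacet
facet normal -0.668 -0.167 -0.725
outer loop
vertex -0.257 -2.602 1.262
vertex 0.184 -3.583 1.081
vertex -1.106 -3.151 2.171
endloop
endfacet
facet normal -0.668 -0.167 -0.725
outer loop
vertex -1.106 -3.151 2.171
vertex 0.184 -3.583 1.081
vertex -0.665 -4.132 1.99
endloop
endfacet
facet normal -0.625 -0.404 0.668
outer loop
vertex -1.106 -3.151 2.171
vertex -0.665 -4.132 1.99
vertex -0.255 -3.485 2.765
endloop
endfacet
facet normal 0.624 0.403 -0.669
outer loop
vertex 0.184 -3.583 1.081
vertex 0.595 -2.935 1.855
vertex 1.035 -3.916 1.674
endloop
endfacet
facet normal 0.015 -0.862 -0.506
outer loop
vertex 0.184 -3.583 1.081
vertex 1.035 -3.916 1.674
vertex -0.665 -4.132 1.99
endloop
endfacet
facet normal 0.016 -0.862 -0.506
outer loop
vertex -0.665 -4.132 1.99
vertex 1.035 -3.916 1.674
vertex 0.186 -4.465 2.584
endloop
endfacet
facet normal -0.625 -0.404 0.668
outer loop
vertex -0.665 -4.132 1.99
vertex 0.186 -4.465 2.584
vertex -0.255 -3.485 2.765
endloop
endfacet
facet normal 0.625 0.404 -0.668
outer loop
vertex 1.035 -3.916 1.674
vertex 0.595 -2.935 1.855
vertex 1.446 -3.269 2.449
endloop
endfacet
facet normal 0.684 -0.696 0.218
outer loop
vertex 1.035 -3.916 1.674
vertex 1.446 -3.269 2.449
vertex 0.186 -4.465 2.584
endloop
endfacet
facet normal 0.684 -0.696 0.219
outer loop
vertex 0.186 -4.465 2.584
vertex 1.446 -3.269 2.449
vertex 0.597 -3.818 3.358
endloop
endfacet
facet normal -0.624 -0.404 0.669
outer loop
vertex 0.186 -4.465 2.584
vertex 0.597 -3.818 3.358
vertex -0.255 -3.485 2.765
endloop
endfacet
facet normal -0.783 -0.605 0.143
outer loop
vertex -4.363 2.4 0.623
vertex -3.832 1.58 0.064
vertex -3.703 1.676 1.177
endloop
endfacet
facet normal -0.721 -0.138 0.679
outer loop
vertex -4.363 2.4 0.623
vertex -3.703 1.676 1.177
vertex -3.674 2.772 1.431
endloop
endfacet
facet normal -0.753 0.520 0.403
outer loop
vertex -4.363 2.4 0.623
vertex -3.674 2.772 1.431
vertex -3.785 3.353 0.474
endloop
endfacet
facet normal -0.835 0.459 -0.304
outer loop
vertex -4.363 2.4 0.623
vertex -3.785 3.353 0.474
vertex -3.882 2.617 -0.371
endloop
endfacet
facet normal -0.854 -0.236 -0.465
outer loop
vertex -4.363 2.4 0.623
vertex -3.882 2.617 -0.371
vertex -3.832 1.58 0.064
endloop
endfacet
facet normal -0.077 -0.223 0.972
outer loop
vertex -3.674 2.772 1.431
vertex -3.703 1.676 1.177
vertex -2.718 2.183 1.371
endloop
endfacet
facet normal -0.176 -0.979 0.105
outer loop
vertex -3.703 1.676 1.177
vertex -3.832 1.58 0.064
vertex -2.815 1.447 0.526
endloop
endfacet
facet normal -0.290 -0.382 -0.877
outer loop
vertex -3.832 1.58 0.064
vertex -3.882 2.617 -0.371
vertex -2.926 2.028 -0.431
endloop
endfacet
facet normal -0.261 0.743 -0.617
outer loop
vertex -3.882 2.617 -0.371
vertex -3.785 3.353 0.474
vertex -2.897 3.124 -0.177
endloop
endfacet
facet normal -0.129 0.841 0.526
outer loop
vertex -3.785 3.353 0.474
vertex -3.674 2.772 1.431
vertex -2.768 3.22 0.936
endloop
endfacet
facet normal 0.835 -0.459 0.304
outer loop
vertex -2.237 2.4 0.377
vertex -2.718 2.183 1.371
vertex -2.815 1.447 0.526
endloop
endfacet
facet normal 0.753 -0.520 -0.403
outer loop
vertex -2.237 2.4 0.377
vertex -2.815 1.447 0.526
vertex -2.926 2.028 -0.431
endloop
endfacet
facet normal 0.721 0.138 -0.679
outer loop
vertex -2.237 2.4 0.377
vertex -2.926 2.028 -0.431
vertex -2.897 3.124 -0.177
endloop
endfacet
facet normal 0.783 0.605 -0.143
outer loop
vertex -2.237 2.4 0.377
vertex -2.897 3.124 -0.177
vertex -2.768 3.22 0.936
endloop
endfacet
facet normal 0.854 0.236 0.465
outer loop
vertex -2.237 2.4 0.377
vertex -2.768 3.22 0.936
vertex -2.718 2.183 1.371
endloop
endfacet
facet normal 0.261 -0.743 0.617
outer loop
vertex -2.815 1.447 0.526
vertex -2.718 2.183 1.371
vertex -3.703 1.676 1.177
endloop
endfacet
facet normal 0.129 -0.841 -0.526
outer loop
vertex -2.926 2.028 -0.431
vertex -2.815 1.447 0.526
vertex -3.832 1.58 0.064
endloop
endfacet
facet normal 0.077 0.223 -0.972
outer loop
vertex -2.897 3.124 -0.177
vertex -2.926 2.028 -0.431
vertex -3.882 2.617 -0.371
endloop
endfacet
facet normal 0.176 0.979 -0.105
outer loop
vertex -2.768 3.22 0.936
vertex -2.897 3.124 -0.177
vertex -3.785 3.353 0.474
endloop
endfacet
facet normal 0.290 0.382 0.877
outer loop
vertex -2.718 2.183 1.371
vertex -2.768 3.22 0.936
vertex -3.674 2.772 1.431
endloop
endfacet

endsolid
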